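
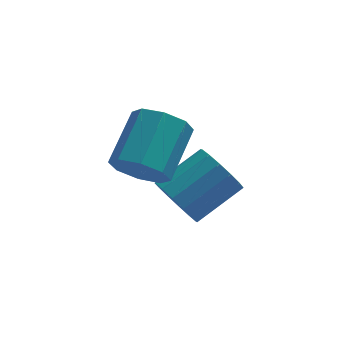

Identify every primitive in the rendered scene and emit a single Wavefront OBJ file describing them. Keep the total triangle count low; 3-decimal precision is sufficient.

v -2.028 2.8 -3.49
v -1.405 2.125 -3.956
v 0.151 2.884 -2.976
v -0.472 3.56 -2.51
v -1.411 2.551 -4.276
v 0.145 3.31 -3.296
v -1.583 3.043 -4.386
v -0.026 3.803 -3.406
v -1.873 3.471 -4.256
v -0.317 4.231 -3.276
v -2.205 3.719 -3.921
v -0.649 4.479 -2.941
v -2.49 3.721 -3.47
v -0.934 4.48 -2.49
v -2.651 3.476 -3.024
v -1.095 4.235 -2.044
v -2.645 3.05 -2.704
v -1.089 3.809 -1.724
v -2.474 2.557 -2.594
v -0.917 3.317 -1.614
v -2.183 2.129 -2.724
v -0.627 2.889 -1.744
v -1.851 1.881 -3.059
v -0.295 2.641 -2.079
v -1.566 1.88 -3.51
v -0.01 2.639 -2.53
v -3.238 1.809 -1.066
v -2.294 1.475 -1.307
v -1.438 3.077 -0.174
v -2.382 3.411 0.066
v -2.573 1.995 -1.831
v -1.717 3.596 -0.698
v -3.241 2.405 -1.906
v -2.386 4.007 -0.774
v -3.908 2.467 -1.49
v -3.052 4.068 -0.357
v -4.182 2.143 -0.826
v -3.326 3.745 0.307
v -3.903 1.624 -0.302
v -3.047 3.225 0.831
v -3.234 1.213 -0.226
v -2.379 2.815 0.906
v -2.568 1.152 -0.643
v -1.712 2.753 0.49
f 2 1 5
f 2 5 3
f 3 5 6
f 3 6 4
f 5 1 7
f 5 7 6
f 6 7 8
f 6 8 4
f 7 1 9
f 7 9 8
f 8 9 10
f 8 10 4
f 9 1 11
f 9 11 10
f 10 11 12
f 10 12 4
f 11 1 13
f 11 13 12
f 12 13 14
f 12 14 4
f 13 1 15
f 13 15 14
f 14 15 16
f 14 16 4
f 15 1 17
f 15 17 16
f 16 17 18
f 16 18 4
f 17 1 19
f 17 19 18
f 18 19 20
f 18 20 4
f 19 1 21
f 19 21 20
f 20 21 22
f 20 22 4
f 21 1 23
f 21 23 22
f 22 23 24
f 22 24 4
f 23 1 25
f 23 25 24
f 24 25 26
f 24 26 4
f 25 1 2
f 25 2 26
f 26 2 3
f 26 3 4
f 28 27 31
f 28 31 29
f 29 31 32
f 29 32 30
f 31 27 33
f 31 33 32
f 32 33 34
f 32 34 30
f 33 27 35
f 33 35 34
f 34 35 36
f 34 36 30
f 35 27 37
f 35 37 36
f 36 37 38
f 36 38 30
f 37 27 39
f 37 39 38
f 38 39 40
f 38 40 30
f 39 27 41
f 39 41 40
f 40 41 42
f 40 42 30
f 41 27 43
f 41 43 42
f 42 43 44
f 42 44 30
f 43 27 28
f 43 28 44
f 44 28 29
f 44 29 30



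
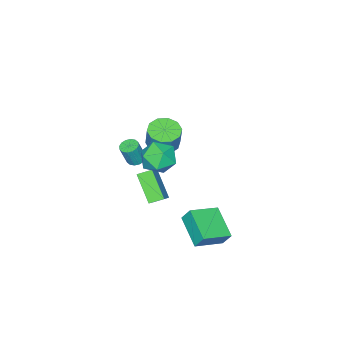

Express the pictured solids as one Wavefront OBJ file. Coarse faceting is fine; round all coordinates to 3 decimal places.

v -0.233 -0.355 -3.041
v -0.823 -1.721 -1.588
v -0.854 0.257 -2.718
v -1.445 -1.109 -1.265
v 1.005 0.309 -1.915
v 0.414 -1.057 -0.462
v 0.383 0.921 -1.592
v -0.207 -0.445 -0.139
v -2.671 -3.711 -2.539
v -2.191 -4.017 -2.73
v -1.729 -4.174 -1.311
v -2.209 -3.869 -1.121
v -2.101 -3.72 -2.726
v -1.639 -3.877 -1.308
v -2.164 -3.42 -2.672
v -1.701 -3.578 -1.254
v -2.362 -3.199 -2.583
v -1.9 -3.356 -1.165
v -2.644 -3.115 -2.482
v -2.181 -3.272 -1.064
v -2.932 -3.19 -2.396
v -2.47 -3.348 -0.978
v -3.151 -3.406 -2.349
v -2.689 -3.563 -0.93
v -3.241 -3.703 -2.352
v -2.779 -3.86 -0.934
v -3.179 -4.002 -2.406
v -2.716 -4.16 -0.988
v -2.98 -4.224 -2.495
v -2.518 -4.381 -1.077
v -2.699 -4.308 -2.596
v -2.236 -4.465 -1.178
v -2.41 -4.232 -2.682
v -1.948 -4.39 -1.264
v 1.173 1.527 3.318
v 1.792 0.592 2.957
v -0.072 1.248 1.903
v 0.547 0.313 1.542
v -0.044 0.271 2.56
v 0.726 0.444 3.435
v 0.994 1.396 1.425
v 1.764 1.569 2.3
v 1.682 0.511 1.788
v 1.04 -0.184 2.489
v 0.68 2.024 2.371
v 0.038 1.329 3.072
v -3.682 -2.497 -1.002
v -2.942 -3.213 -0.973
v -2.639 -2.839 0.511
v -3.378 -2.123 0.482
v -2.679 -2.665 -1.164
v -2.375 -2.292 0.32
v -2.799 -2.054 -1.294
v -2.495 -1.681 0.19
v -3.256 -1.611 -1.312
v -2.953 -1.238 0.173
v -3.876 -1.507 -1.211
v -3.573 -1.134 0.273
v -4.421 -1.781 -1.031
v -4.118 -1.407 0.453
v -4.685 -2.328 -0.84
v -4.381 -1.955 0.644
v -4.565 -2.939 -0.71
v -4.261 -2.566 0.774
v -4.107 -3.382 -0.693
v -3.804 -3.009 0.792
v -3.487 -3.486 -0.793
v -3.184 -3.113 0.691
v -1.309 2.837 -3.15
v -1.413 3.361 -2.257
v -0.359 4.547 -4.043
v -0.463 5.071 -3.151
v 0.403 2.189 -2.569
v 0.299 2.713 -1.677
v 1.353 3.899 -3.463
v 1.249 4.423 -2.57
f 2 4 1
f 5 2 1
f 1 4 3
f 3 5 1
f 2 8 4
f 6 2 5
f 6 8 2
f 4 8 3
f 7 5 3
f 3 8 7
f 7 6 5
f 8 6 7
f 10 9 13
f 10 13 11
f 11 13 14
f 11 14 12
f 13 9 15
f 13 15 14
f 14 15 16
f 14 16 12
f 15 9 17
f 15 17 16
f 16 17 18
f 16 18 12
f 17 9 19
f 17 19 18
f 18 19 20
f 18 20 12
f 19 9 21
f 19 21 20
f 20 21 22
f 20 22 12
f 21 9 23
f 21 23 22
f 22 23 24
f 22 24 12
f 23 9 25
f 23 25 24
f 24 25 26
f 24 26 12
f 25 9 27
f 25 27 26
f 26 27 28
f 26 28 12
f 27 9 29
f 27 29 28
f 28 29 30
f 28 30 12
f 29 9 31
f 29 31 30
f 30 31 32
f 30 32 12
f 31 9 33
f 31 33 32
f 32 33 34
f 32 34 12
f 33 9 10
f 33 10 34
f 34 10 11
f 34 11 12
f 35 46 40
f 35 40 36
f 35 36 42
f 35 42 45
f 35 45 46
f 36 40 44
f 40 46 39
f 46 45 37
f 45 42 41
f 42 36 43
f 38 44 39
f 38 39 37
f 38 37 41
f 38 41 43
f 38 43 44
f 39 44 40
f 37 39 46
f 41 37 45
f 43 41 42
f 44 43 36
f 48 47 51
f 48 51 49
f 49 51 52
f 49 52 50
f 51 47 53
f 51 53 52
f 52 53 54
f 52 54 50
f 53 47 55
f 53 55 54
f 54 55 56
f 54 56 50
f 55 47 57
f 55 57 56
f 56 57 58
f 56 58 50
f 57 47 59
f 57 59 58
f 58 59 60
f 58 60 50
f 59 47 61
f 59 61 60
f 60 61 62
f 60 62 50
f 61 47 63
f 61 63 62
f 62 63 64
f 62 64 50
f 63 47 65
f 63 65 64
f 64 65 66
f 64 66 50
f 65 47 67
f 65 67 66
f 66 67 68
f 66 68 50
f 67 47 48
f 67 48 68
f 68 48 49
f 68 49 50
f 70 72 69
f 73 70 69
f 69 72 71
f 71 73 69
f 70 76 72
f 74 70 73
f 74 76 70
f 72 76 71
f 75 73 71
f 71 76 75
f 75 74 73
f 76 74 75



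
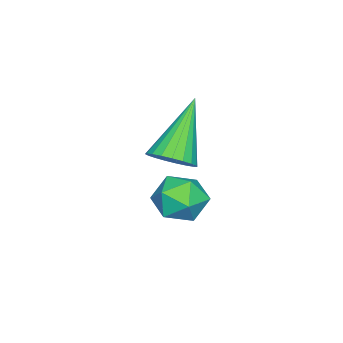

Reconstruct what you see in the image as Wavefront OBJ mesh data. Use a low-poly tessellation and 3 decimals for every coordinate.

v -1.973 -0.409 -4.264
v -1.218 -0.198 -4.348
v -1.662 -1.122 -3.252
v -0.907 -0.911 -3.336
v -1.441 -0.379 -3.105
v -1.633 0.061 -3.73
v -1.247 -1.381 -3.87
v -1.439 -0.941 -4.495
v -0.769 -0.799 -4.104
v -0.889 -0.18 -3.631
v -1.991 -1.14 -3.969
v -2.111 -0.521 -3.496
v -0.66 -0.536 -1.935
v -0.311 -0.072 -1.641
v -1.94 -0.504 -0.465
v -0.481 0.073 -1.793
v -0.683 0.113 -1.969
v -0.88 0.041 -2.139
v -1.039 -0.131 -2.274
v -1.132 -0.373 -2.35
v -1.144 -0.643 -2.355
v -1.072 -0.894 -2.287
v -0.929 -1.084 -2.158
v -0.739 -1.178 -1.991
v -0.535 -1.162 -1.813
v -0.353 -1.037 -1.657
v -0.224 -0.826 -1.549
v -0.17 -0.564 -1.508
v -0.201 -0.298 -1.541
f 1 12 6
f 1 6 2
f 1 2 8
f 1 8 11
f 1 11 12
f 2 6 10
f 6 12 5
f 12 11 3
f 11 8 7
f 8 2 9
f 4 10 5
f 4 5 3
f 4 3 7
f 4 7 9
f 4 9 10
f 5 10 6
f 3 5 12
f 7 3 11
f 9 7 8
f 10 9 2
f 14 13 16
f 14 16 15
f 16 13 17
f 16 17 15
f 17 13 18
f 17 18 15
f 18 13 19
f 18 19 15
f 19 13 20
f 19 20 15
f 20 13 21
f 20 21 15
f 21 13 22
f 21 22 15
f 22 13 23
f 22 23 15
f 23 13 24
f 23 24 15
f 24 13 25
f 24 25 15
f 25 13 26
f 25 26 15
f 26 13 27
f 26 27 15
f 27 13 28
f 27 28 15
f 28 13 29
f 28 29 15
f 29 13 14
f 29 14 15



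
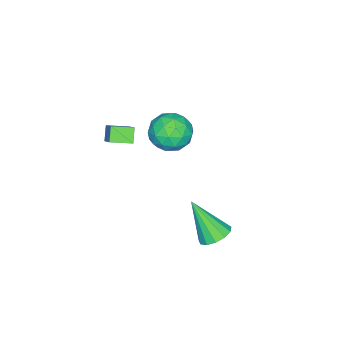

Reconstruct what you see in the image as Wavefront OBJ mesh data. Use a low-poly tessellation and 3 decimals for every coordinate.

v -1.746 0.509 2.07
v -0.786 0.25 2.473
v -1.574 -0.73 0.867
v -0.614 -0.989 1.27
v -1.505 -1.193 1.832
v -1.61 -0.428 2.575
v -0.75 -0.052 0.765
v -0.855 0.713 1.508
v -0.17 -0.097 1.666
v -0.637 -0.802 2.326
v -1.723 0.322 1.014
v -2.19 -0.383 1.674
v -1.281 0.488 2.377
v -1.079 -0.968 0.963
v -1.603 -1.088 1.293
v -1.038 -1.24 1.53
v -1.765 0.09 2.437
v -1.201 -0.062 2.674
v -1.624 -0.911 2.297
v -1.159 -0.418 0.666
v -0.595 -0.57 0.903
v -1.322 0.76 1.81
v -0.757 0.608 2.047
v -0.736 0.431 1.043
v -0.355 0.133 2.14
v -0.254 -0.596 1.432
v -0.333 -0.045 1.135
v -0.396 0.405 1.572
v -0.629 -0.282 2.527
v -0.528 -1.01 1.82
v -1.052 -1.13 2.151
v -1.114 -0.68 2.588
v -0.267 -0.486 2.053
v -1.832 0.53 1.52
v -1.731 -0.198 0.813
v -1.246 0.2 0.752
v -1.308 0.65 1.189
v -2.106 0.116 1.908
v -2.005 -0.613 1.2
v -1.964 -0.885 1.768
v -2.027 -0.435 2.205
v -2.093 0.006 1.287
v 2.51 3.95 -0.335
v 3.147 4.323 -0.081
v 2.49 2.79 1.415
v 2.802 4.552 0.067
v 2.365 4.59 0.088
v 1.973 4.425 -0.026
v 1.753 4.109 -0.238
v 1.772 3.744 -0.481
v 2.026 3.443 -0.677
v 2.434 3.304 -0.765
v 2.866 3.37 -0.716
v 3.184 3.62 -0.546
v 3.289 3.975 -0.309
v 0.854 -2.382 1.733
v 0.349 -2.6 2.328
v 0.281 -1.545 1.554
v -0.224 -1.763 2.149
v 1.624 -1.657 2.651
v 1.119 -1.875 3.246
v 1.051 -0.82 2.472
v 0.546 -1.038 3.067
f 1 38 17
f 38 12 41
f 17 41 6
f 38 41 17
f 1 17 13
f 17 6 18
f 13 18 2
f 17 18 13
f 1 13 22
f 13 2 23
f 22 23 8
f 13 23 22
f 1 22 34
f 22 8 37
f 34 37 11
f 22 37 34
f 1 34 38
f 34 11 42
f 38 42 12
f 34 42 38
f 2 18 29
f 18 6 32
f 29 32 10
f 18 32 29
f 6 41 19
f 41 12 40
f 19 40 5
f 41 40 19
f 12 42 39
f 42 11 35
f 39 35 3
f 42 35 39
f 11 37 36
f 37 8 24
f 36 24 7
f 37 24 36
f 8 23 28
f 23 2 25
f 28 25 9
f 23 25 28
f 4 30 16
f 30 10 31
f 16 31 5
f 30 31 16
f 4 16 14
f 16 5 15
f 14 15 3
f 16 15 14
f 4 14 21
f 14 3 20
f 21 20 7
f 14 20 21
f 4 21 26
f 21 7 27
f 26 27 9
f 21 27 26
f 4 26 30
f 26 9 33
f 30 33 10
f 26 33 30
f 5 31 19
f 31 10 32
f 19 32 6
f 31 32 19
f 3 15 39
f 15 5 40
f 39 40 12
f 15 40 39
f 7 20 36
f 20 3 35
f 36 35 11
f 20 35 36
f 9 27 28
f 27 7 24
f 28 24 8
f 27 24 28
f 10 33 29
f 33 9 25
f 29 25 2
f 33 25 29
f 44 43 46
f 44 46 45
f 46 43 47
f 46 47 45
f 47 43 48
f 47 48 45
f 48 43 49
f 48 49 45
f 49 43 50
f 49 50 45
f 50 43 51
f 50 51 45
f 51 43 52
f 51 52 45
f 52 43 53
f 52 53 45
f 53 43 54
f 53 54 45
f 54 43 55
f 54 55 45
f 55 43 44
f 55 44 45
f 57 59 56
f 60 57 56
f 56 59 58
f 58 60 56
f 57 63 59
f 61 57 60
f 61 63 57
f 59 63 58
f 62 60 58
f 58 63 62
f 62 61 60
f 63 61 62



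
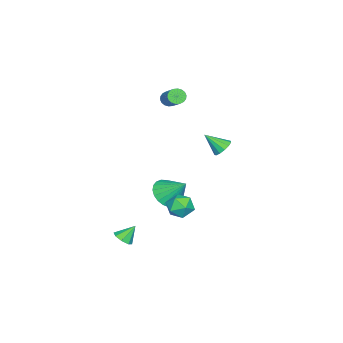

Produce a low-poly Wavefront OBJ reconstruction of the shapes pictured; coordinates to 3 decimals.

v -4.354 -0.602 3.073
v -3.958 -0.736 2.732
v -2.79 0.189 3.725
v -3.186 0.322 4.067
v -4.041 -0.53 2.639
v -2.874 0.394 3.632
v -4.187 -0.339 2.632
v -3.019 0.585 3.626
v -4.365 -0.2 2.713
v -3.198 0.724 3.706
v -4.542 -0.141 2.865
v -3.374 0.783 3.858
v -4.681 -0.173 3.058
v -3.513 0.752 4.052
v -4.755 -0.29 3.255
v -3.588 0.635 4.248
v -4.75 -0.469 3.415
v -3.582 0.456 4.408
v -4.666 -0.674 3.508
v -3.499 0.25 4.501
v -4.521 -0.865 3.514
v -3.353 0.059 4.508
v -4.342 -1.004 3.434
v -3.175 -0.08 4.427
v -4.166 -1.063 3.282
v -2.998 -0.139 4.275
v -4.027 -1.032 3.088
v -2.859 -0.107 4.082
v -3.952 -0.915 2.892
v -2.785 0.01 3.885
v -1.929 0.278 -3.117
v -1.115 0.674 -3.65
v -1.711 1.462 -1.903
v -1.426 0.891 -3.805
v -1.813 1.014 -3.856
v -2.218 1.026 -3.795
v -2.579 0.923 -3.63
v -2.841 0.722 -3.387
v -2.964 0.454 -3.103
v -2.929 0.159 -2.821
v -2.743 -0.118 -2.584
v -2.432 -0.335 -2.428
v -2.045 -0.459 -2.377
v -1.64 -0.47 -2.439
v -1.279 -0.368 -2.604
v -1.017 -0.167 -2.847
v -0.894 0.101 -3.131
v -0.929 0.397 -3.413
v 3.665 -0.014 -3.365
v 4.083 -0.255 -2.976
v 3.195 0.514 -2.535
v 4.223 0.159 -3.16
v 4.037 0.472 -3.464
v 3.632 0.5 -3.71
v 3.247 0.227 -3.755
v 3.106 -0.187 -3.571
v 3.292 -0.5 -3.266
v 3.697 -0.528 -3.02
v 2.788 3.462 -0.105
v 3.3 3.676 0.528
v 3.8 2.764 -0.688
v 4.312 2.978 -0.055
v 3.674 2.446 0.08
v 3.049 2.878 0.441
v 4.051 3.562 -0.601
v 3.426 3.994 -0.24
v 4.081 3.738 0.221
v 3.848 3.048 0.642
v 3.252 3.392 -0.802
v 3.019 2.702 -0.381
v -3.97 2.759 0.004
v -3.664 2.386 -0.461
v -3.79 1.721 0.956
v -3.394 2.588 -0.292
v -3.306 2.844 -0.029
v -3.429 3.073 0.245
v -3.724 3.203 0.442
v -4.097 3.192 0.5
v -4.429 3.043 0.401
v -4.616 2.805 0.175
v -4.597 2.552 -0.104
v -4.38 2.364 -0.349
v -4.032 2.303 -0.482
f 2 1 5
f 2 5 3
f 3 5 6
f 3 6 4
f 5 1 7
f 5 7 6
f 6 7 8
f 6 8 4
f 7 1 9
f 7 9 8
f 8 9 10
f 8 10 4
f 9 1 11
f 9 11 10
f 10 11 12
f 10 12 4
f 11 1 13
f 11 13 12
f 12 13 14
f 12 14 4
f 13 1 15
f 13 15 14
f 14 15 16
f 14 16 4
f 15 1 17
f 15 17 16
f 16 17 18
f 16 18 4
f 17 1 19
f 17 19 18
f 18 19 20
f 18 20 4
f 19 1 21
f 19 21 20
f 20 21 22
f 20 22 4
f 21 1 23
f 21 23 22
f 22 23 24
f 22 24 4
f 23 1 25
f 23 25 24
f 24 25 26
f 24 26 4
f 25 1 27
f 25 27 26
f 26 27 28
f 26 28 4
f 27 1 29
f 27 29 28
f 28 29 30
f 28 30 4
f 29 1 2
f 29 2 30
f 30 2 3
f 30 3 4
f 32 31 34
f 32 34 33
f 34 31 35
f 34 35 33
f 35 31 36
f 35 36 33
f 36 31 37
f 36 37 33
f 37 31 38
f 37 38 33
f 38 31 39
f 38 39 33
f 39 31 40
f 39 40 33
f 40 31 41
f 40 41 33
f 41 31 42
f 41 42 33
f 42 31 43
f 42 43 33
f 43 31 44
f 43 44 33
f 44 31 45
f 44 45 33
f 45 31 46
f 45 46 33
f 46 31 47
f 46 47 33
f 47 31 48
f 47 48 33
f 48 31 32
f 48 32 33
f 50 49 52
f 50 52 51
f 52 49 53
f 52 53 51
f 53 49 54
f 53 54 51
f 54 49 55
f 54 55 51
f 55 49 56
f 55 56 51
f 56 49 57
f 56 57 51
f 57 49 58
f 57 58 51
f 58 49 50
f 58 50 51
f 59 70 64
f 59 64 60
f 59 60 66
f 59 66 69
f 59 69 70
f 60 64 68
f 64 70 63
f 70 69 61
f 69 66 65
f 66 60 67
f 62 68 63
f 62 63 61
f 62 61 65
f 62 65 67
f 62 67 68
f 63 68 64
f 61 63 70
f 65 61 69
f 67 65 66
f 68 67 60
f 72 71 74
f 72 74 73
f 74 71 75
f 74 75 73
f 75 71 76
f 75 76 73
f 76 71 77
f 76 77 73
f 77 71 78
f 77 78 73
f 78 71 79
f 78 79 73
f 79 71 80
f 79 80 73
f 80 71 81
f 80 81 73
f 81 71 82
f 81 82 73
f 82 71 83
f 82 83 73
f 83 71 72
f 83 72 73



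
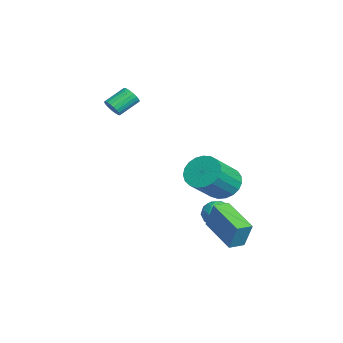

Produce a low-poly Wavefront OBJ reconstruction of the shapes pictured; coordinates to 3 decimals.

v 2.991 2.577 -2.536
v 3.331 2.895 -1.152
v 2.603 3.329 -2.614
v 2.942 3.647 -1.23
v 4.778 3.433 -3.17
v 5.117 3.751 -1.786
v 4.389 4.185 -3.248
v 4.729 4.503 -1.864
v -1.71 -1.357 3.092
v -1.246 -1.06 2.99
v -1.727 -0.085 3.646
v -2.19 -0.383 3.748
v -1.381 -1.004 2.808
v -1.861 -0.029 3.465
v -1.572 -1.009 2.675
v -2.052 -0.034 3.332
v -1.787 -1.074 2.615
v -2.268 -0.099 3.271
v -1.989 -1.188 2.636
v -2.469 -0.213 3.293
v -2.142 -1.332 2.737
v -2.623 -0.357 3.394
v -2.221 -1.48 2.899
v -2.702 -0.505 3.556
v -2.211 -1.606 3.094
v -2.692 -0.631 3.751
v -2.115 -1.69 3.289
v -2.596 -0.715 3.945
v -1.948 -1.716 3.449
v -2.429 -0.741 4.106
v -1.741 -1.68 3.548
v -2.221 -0.705 4.205
v -1.528 -1.589 3.568
v -2.008 -0.614 4.225
v -1.346 -1.457 3.506
v -1.826 -0.482 4.162
v -1.227 -1.308 3.371
v -1.708 -0.333 4.028
v -1.192 -1.168 3.189
v -1.672 -0.193 3.846
v 3.143 3.355 0.195
v 3.963 3.717 -0.178
v 5.057 2.606 1.153
v 4.237 2.245 1.525
v 3.878 3.983 0.113
v 4.973 2.872 1.444
v 3.667 4.14 0.419
v 4.761 3.029 1.75
v 3.365 4.162 0.685
v 4.459 3.051 2.016
v 3.025 4.045 0.867
v 4.119 2.934 2.198
v 2.705 3.808 0.932
v 3.799 2.697 2.263
v 2.461 3.493 0.87
v 3.555 2.382 2.201
v 2.334 3.154 0.691
v 3.429 2.043 2.022
v 2.348 2.85 0.426
v 3.442 1.739 1.757
v 2.499 2.634 0.121
v 3.593 1.523 1.452
v 2.761 2.542 -0.171
v 3.856 1.431 1.16
v 3.09 2.591 -0.4
v 4.184 1.48 0.931
v 3.427 2.772 -0.526
v 4.521 1.661 0.805
v 3.716 3.054 -0.528
v 4.81 1.943 0.803
v 3.905 3.388 -0.405
v 4.999 2.277 0.926
v 1.441 3.662 -1.982
v 1.966 3.895 -2.552
v 1.014 2.705 -2.768
v 1.539 2.938 -3.338
v 1.808 2.599 -2.654
v 2.072 3.19 -2.168
v 0.908 3.41 -3.152
v 1.172 4.001 -2.666
v 1.637 3.739 -3.275
v 2.193 3.238 -2.967
v 0.787 3.362 -2.353
v 1.343 2.861 -2.045
v 1.741 3.863 -2.198
v 1.239 2.737 -3.122
v 1.397 2.538 -2.72
v 1.706 2.675 -3.055
v 1.803 3.448 -1.972
v 2.112 3.585 -2.307
v 2.019 2.823 -2.367
v 0.868 3.015 -3.013
v 1.177 3.152 -3.348
v 1.274 3.925 -2.265
v 1.583 4.062 -2.6
v 0.961 3.777 -2.953
v 1.856 3.908 -2.958
v 1.605 3.346 -3.42
v 1.234 3.623 -3.311
v 1.389 3.97 -3.025
v 2.183 3.614 -2.777
v 1.932 3.051 -3.239
v 2.09 2.852 -2.837
v 2.246 3.199 -2.551
v 1.99 3.522 -3.202
v 1.048 3.549 -2.081
v 0.797 2.986 -2.543
v 0.734 3.401 -2.769
v 0.89 3.748 -2.483
v 1.375 3.254 -1.9
v 1.124 2.692 -2.362
v 1.591 2.63 -2.295
v 1.746 2.977 -2.009
v 0.99 3.078 -2.118
f 2 4 1
f 5 2 1
f 1 4 3
f 3 5 1
f 2 8 4
f 6 2 5
f 6 8 2
f 4 8 3
f 7 5 3
f 3 8 7
f 7 6 5
f 8 6 7
f 10 9 13
f 10 13 11
f 11 13 14
f 11 14 12
f 13 9 15
f 13 15 14
f 14 15 16
f 14 16 12
f 15 9 17
f 15 17 16
f 16 17 18
f 16 18 12
f 17 9 19
f 17 19 18
f 18 19 20
f 18 20 12
f 19 9 21
f 19 21 20
f 20 21 22
f 20 22 12
f 21 9 23
f 21 23 22
f 22 23 24
f 22 24 12
f 23 9 25
f 23 25 24
f 24 25 26
f 24 26 12
f 25 9 27
f 25 27 26
f 26 27 28
f 26 28 12
f 27 9 29
f 27 29 28
f 28 29 30
f 28 30 12
f 29 9 31
f 29 31 30
f 30 31 32
f 30 32 12
f 31 9 33
f 31 33 32
f 32 33 34
f 32 34 12
f 33 9 35
f 33 35 34
f 34 35 36
f 34 36 12
f 35 9 37
f 35 37 36
f 36 37 38
f 36 38 12
f 37 9 39
f 37 39 38
f 38 39 40
f 38 40 12
f 39 9 10
f 39 10 40
f 40 10 11
f 40 11 12
f 42 41 45
f 42 45 43
f 43 45 46
f 43 46 44
f 45 41 47
f 45 47 46
f 46 47 48
f 46 48 44
f 47 41 49
f 47 49 48
f 48 49 50
f 48 50 44
f 49 41 51
f 49 51 50
f 50 51 52
f 50 52 44
f 51 41 53
f 51 53 52
f 52 53 54
f 52 54 44
f 53 41 55
f 53 55 54
f 54 55 56
f 54 56 44
f 55 41 57
f 55 57 56
f 56 57 58
f 56 58 44
f 57 41 59
f 57 59 58
f 58 59 60
f 58 60 44
f 59 41 61
f 59 61 60
f 60 61 62
f 60 62 44
f 61 41 63
f 61 63 62
f 62 63 64
f 62 64 44
f 63 41 65
f 63 65 64
f 64 65 66
f 64 66 44
f 65 41 67
f 65 67 66
f 66 67 68
f 66 68 44
f 67 41 69
f 67 69 68
f 68 69 70
f 68 70 44
f 69 41 71
f 69 71 70
f 70 71 72
f 70 72 44
f 71 41 42
f 71 42 72
f 72 42 43
f 72 43 44
f 73 110 89
f 110 84 113
f 89 113 78
f 110 113 89
f 73 89 85
f 89 78 90
f 85 90 74
f 89 90 85
f 73 85 94
f 85 74 95
f 94 95 80
f 85 95 94
f 73 94 106
f 94 80 109
f 106 109 83
f 94 109 106
f 73 106 110
f 106 83 114
f 110 114 84
f 106 114 110
f 74 90 101
f 90 78 104
f 101 104 82
f 90 104 101
f 78 113 91
f 113 84 112
f 91 112 77
f 113 112 91
f 84 114 111
f 114 83 107
f 111 107 75
f 114 107 111
f 83 109 108
f 109 80 96
f 108 96 79
f 109 96 108
f 80 95 100
f 95 74 97
f 100 97 81
f 95 97 100
f 76 102 88
f 102 82 103
f 88 103 77
f 102 103 88
f 76 88 86
f 88 77 87
f 86 87 75
f 88 87 86
f 76 86 93
f 86 75 92
f 93 92 79
f 86 92 93
f 76 93 98
f 93 79 99
f 98 99 81
f 93 99 98
f 76 98 102
f 98 81 105
f 102 105 82
f 98 105 102
f 77 103 91
f 103 82 104
f 91 104 78
f 103 104 91
f 75 87 111
f 87 77 112
f 111 112 84
f 87 112 111
f 79 92 108
f 92 75 107
f 108 107 83
f 92 107 108
f 81 99 100
f 99 79 96
f 100 96 80
f 99 96 100
f 82 105 101
f 105 81 97
f 101 97 74
f 105 97 101



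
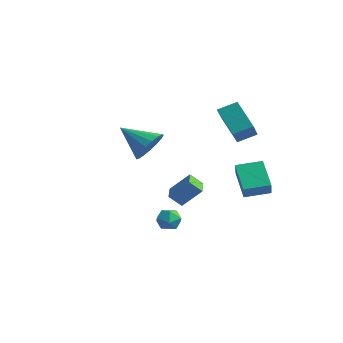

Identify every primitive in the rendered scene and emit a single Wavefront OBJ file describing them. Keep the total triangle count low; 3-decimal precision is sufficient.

v 2.014 -2.202 -2.598
v 2.516 -2.104 -2.084
v 2.604 -3.136 -2.996
v 3.106 -3.038 -2.482
v 2.439 -3.255 -2.299
v 2.074 -2.678 -2.054
v 3.046 -2.562 -3.026
v 2.681 -1.985 -2.781
v 3.154 -2.326 -2.349
v 2.779 -2.754 -1.9
v 2.341 -2.486 -3.18
v 1.966 -2.914 -2.731
v 0.774 3.167 -1.258
v 1.266 2.708 -0.478
v 1.521 4.364 -1.025
v 2.013 3.904 -0.245
v 2.087 2.576 -2.435
v 2.579 2.116 -1.655
v 2.834 3.772 -2.202
v 3.326 3.313 -1.422
v -3.668 3.269 -4.942
v -4.089 2.698 -4.265
v -4.581 4.085 -4.82
v -5.001 3.514 -4.144
v -2.859 4.006 -3.816
v -3.279 3.435 -3.14
v -3.771 4.822 -3.695
v -4.192 4.251 -3.018
v 1.26 -2.738 1.968
v 1.865 -2.703 2.789
v -0.14 -3.482 3.032
v 1.638 -2.27 2.792
v 1.324 -1.945 2.607
v 0.996 -1.802 2.275
v 0.729 -1.873 1.873
v 0.583 -2.142 1.493
v 0.592 -2.547 1.221
v 0.754 -2.996 1.121
v 1.033 -3.386 1.215
v 1.363 -3.628 1.481
v 1.67 -3.665 1.859
v 1.883 -3.49 2.261
v 1.954 -3.143 2.597
v -1.226 3.91 1.921
v -0.056 2.595 3.049
v -0.686 4.812 2.412
v 0.484 3.497 3.54
v 0.056 3.883 0.56
v 1.226 2.568 1.688
v 0.596 4.785 1.051
v 1.766 3.47 2.179
f 1 12 6
f 1 6 2
f 1 2 8
f 1 8 11
f 1 11 12
f 2 6 10
f 6 12 5
f 12 11 3
f 11 8 7
f 8 2 9
f 4 10 5
f 4 5 3
f 4 3 7
f 4 7 9
f 4 9 10
f 5 10 6
f 3 5 12
f 7 3 11
f 9 7 8
f 10 9 2
f 14 16 13
f 17 14 13
f 13 16 15
f 15 17 13
f 14 20 16
f 18 14 17
f 18 20 14
f 16 20 15
f 19 17 15
f 15 20 19
f 19 18 17
f 20 18 19
f 22 24 21
f 25 22 21
f 21 24 23
f 23 25 21
f 22 28 24
f 26 22 25
f 26 28 22
f 24 28 23
f 27 25 23
f 23 28 27
f 27 26 25
f 28 26 27
f 30 29 32
f 30 32 31
f 32 29 33
f 32 33 31
f 33 29 34
f 33 34 31
f 34 29 35
f 34 35 31
f 35 29 36
f 35 36 31
f 36 29 37
f 36 37 31
f 37 29 38
f 37 38 31
f 38 29 39
f 38 39 31
f 39 29 40
f 39 40 31
f 40 29 41
f 40 41 31
f 41 29 42
f 41 42 31
f 42 29 43
f 42 43 31
f 43 29 30
f 43 30 31
f 45 47 44
f 48 45 44
f 44 47 46
f 46 48 44
f 45 51 47
f 49 45 48
f 49 51 45
f 47 51 46
f 50 48 46
f 46 51 50
f 50 49 48
f 51 49 50



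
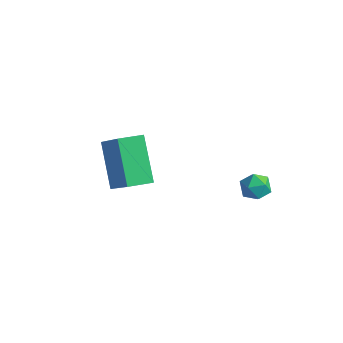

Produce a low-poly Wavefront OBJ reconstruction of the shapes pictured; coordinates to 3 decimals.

v -0.005 -1.901 -0.746
v -1.253 -0.886 0.665
v -1.288 -1.353 -2.275
v -2.536 -0.338 -0.864
v 0.556 -1.002 -0.896
v -0.692 0.013 0.515
v -0.727 -0.454 -2.425
v -1.975 0.561 -1.014
v 3.297 2.333 -2.26
v 3.88 2.053 -2.038
v 2.72 1.587 -1.682
v 3.303 1.307 -1.46
v 3.119 1.93 -1.245
v 3.476 2.39 -1.602
v 3.124 1.25 -2.118
v 3.481 1.71 -2.475
v 3.773 1.383 -1.95
v 3.77 1.803 -1.411
v 2.83 1.837 -2.309
v 2.827 2.257 -1.77
f 2 4 1
f 5 2 1
f 1 4 3
f 3 5 1
f 2 8 4
f 6 2 5
f 6 8 2
f 4 8 3
f 7 5 3
f 3 8 7
f 7 6 5
f 8 6 7
f 9 20 14
f 9 14 10
f 9 10 16
f 9 16 19
f 9 19 20
f 10 14 18
f 14 20 13
f 20 19 11
f 19 16 15
f 16 10 17
f 12 18 13
f 12 13 11
f 12 11 15
f 12 15 17
f 12 17 18
f 13 18 14
f 11 13 20
f 15 11 19
f 17 15 16
f 18 17 10



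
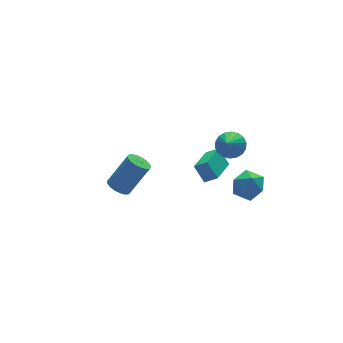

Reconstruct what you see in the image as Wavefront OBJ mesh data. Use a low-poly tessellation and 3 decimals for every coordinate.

v 4.203 1.146 -0.409
v 4.863 0.365 -0.698
v 3.077 0.635 -1.602
v 3.737 -0.146 -1.891
v 3.253 -0.181 -0.946
v 3.949 0.134 -0.209
v 3.991 0.866 -2.091
v 4.687 1.181 -1.354
v 4.732 0.192 -1.737
v 4.276 -0.455 -1.029
v 3.664 1.455 -1.271
v 3.208 0.808 -0.563
v -3.657 1.162 1.684
v -3.082 1.351 1.294
v -1.888 1.247 3.006
v -2.463 1.058 3.396
v -3.198 1.634 1.392
v -2.003 1.529 3.104
v -3.405 1.822 1.548
v -2.21 1.718 3.26
v -3.662 1.881 1.731
v -2.467 1.776 3.443
v -3.917 1.796 1.904
v -2.723 1.692 3.616
v -4.122 1.586 2.034
v -2.927 1.482 3.746
v -4.234 1.293 2.095
v -3.04 1.188 3.806
v -4.232 0.973 2.074
v -3.038 0.869 3.786
v -4.117 0.691 1.976
v -2.922 0.586 3.688
v -3.91 0.502 1.82
v -2.715 0.398 3.532
v -3.653 0.444 1.637
v -2.458 0.339 3.349
v -3.397 0.528 1.464
v -2.203 0.424 3.176
v -3.193 0.738 1.334
v -1.998 0.634 3.046
v -3.08 1.032 1.274
v -1.886 0.927 2.985
v 2.803 0.526 2.906
v 3.38 -0.105 2.824
v 2.017 -0.346 4.094
v 3.537 0.119 3.092
v 3.548 0.424 3.323
v 3.411 0.749 3.472
v 3.154 1.03 3.509
v 2.827 1.211 3.426
v 2.496 1.257 3.24
v 2.225 1.158 2.989
v 2.068 0.934 2.721
v 2.057 0.629 2.489
v 2.194 0.304 2.341
v 2.451 0.023 2.304
v 2.778 -0.158 2.387
v 3.109 -0.204 2.572
v 2.379 2.567 -1.863
v 2.95 2.103 -1.38
v 2.106 3.263 -0.874
v 2.677 2.799 -0.39
v 3.923 3.921 -2.39
v 4.494 3.457 -1.906
v 3.65 4.617 -1.4
v 4.221 4.153 -0.917
f 1 12 6
f 1 6 2
f 1 2 8
f 1 8 11
f 1 11 12
f 2 6 10
f 6 12 5
f 12 11 3
f 11 8 7
f 8 2 9
f 4 10 5
f 4 5 3
f 4 3 7
f 4 7 9
f 4 9 10
f 5 10 6
f 3 5 12
f 7 3 11
f 9 7 8
f 10 9 2
f 14 13 17
f 14 17 15
f 15 17 18
f 15 18 16
f 17 13 19
f 17 19 18
f 18 19 20
f 18 20 16
f 19 13 21
f 19 21 20
f 20 21 22
f 20 22 16
f 21 13 23
f 21 23 22
f 22 23 24
f 22 24 16
f 23 13 25
f 23 25 24
f 24 25 26
f 24 26 16
f 25 13 27
f 25 27 26
f 26 27 28
f 26 28 16
f 27 13 29
f 27 29 28
f 28 29 30
f 28 30 16
f 29 13 31
f 29 31 30
f 30 31 32
f 30 32 16
f 31 13 33
f 31 33 32
f 32 33 34
f 32 34 16
f 33 13 35
f 33 35 34
f 34 35 36
f 34 36 16
f 35 13 37
f 35 37 36
f 36 37 38
f 36 38 16
f 37 13 39
f 37 39 38
f 38 39 40
f 38 40 16
f 39 13 41
f 39 41 40
f 40 41 42
f 40 42 16
f 41 13 14
f 41 14 42
f 42 14 15
f 42 15 16
f 44 43 46
f 44 46 45
f 46 43 47
f 46 47 45
f 47 43 48
f 47 48 45
f 48 43 49
f 48 49 45
f 49 43 50
f 49 50 45
f 50 43 51
f 50 51 45
f 51 43 52
f 51 52 45
f 52 43 53
f 52 53 45
f 53 43 54
f 53 54 45
f 54 43 55
f 54 55 45
f 55 43 56
f 55 56 45
f 56 43 57
f 56 57 45
f 57 43 58
f 57 58 45
f 58 43 44
f 58 44 45
f 60 62 59
f 63 60 59
f 59 62 61
f 61 63 59
f 60 66 62
f 64 60 63
f 64 66 60
f 62 66 61
f 65 63 61
f 61 66 65
f 65 64 63
f 66 64 65



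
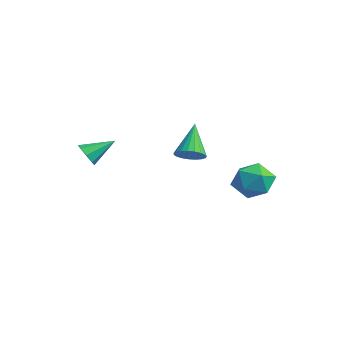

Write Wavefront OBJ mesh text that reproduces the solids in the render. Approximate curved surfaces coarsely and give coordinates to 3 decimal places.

v -0.206 1.257 1.446
v 0.441 1.166 1.891
v -1.214 2.043 3.074
v 0.483 1.469 1.771
v 0.406 1.735 1.594
v 0.223 1.919 1.392
v -0.034 1.988 1.2
v -0.32 1.931 1.05
v -0.587 1.757 0.968
v -0.788 1.497 0.969
v -0.888 1.195 1.053
v -0.87 0.905 1.205
v -0.737 0.675 1.398
v -0.512 0.545 1.6
v -0.234 0.539 1.775
v 0.048 0.657 1.893
v 0.287 0.879 1.934
v 2.555 3.608 0.837
v 3.193 3.528 -0.099
v 3.207 1.992 1.419
v 3.845 1.912 0.483
v 4.088 2.692 1.271
v 3.686 3.691 0.911
v 2.714 1.829 0.409
v 2.312 2.828 0.049
v 3.292 2.428 -0.364
v 4.141 2.962 0.169
v 2.259 2.558 1.151
v 3.108 3.092 1.684
v -1.163 -3.67 1.934
v -0.85 -3.4 1.357
v -0.877 -2.31 2.726
v -1.383 -3.297 1.372
v -1.787 -3.412 1.716
v -1.826 -3.679 2.188
v -1.476 -3.94 2.511
v -0.943 -4.044 2.496
v -0.538 -3.928 2.152
v -0.5 -3.662 1.68
f 2 1 4
f 2 4 3
f 4 1 5
f 4 5 3
f 5 1 6
f 5 6 3
f 6 1 7
f 6 7 3
f 7 1 8
f 7 8 3
f 8 1 9
f 8 9 3
f 9 1 10
f 9 10 3
f 10 1 11
f 10 11 3
f 11 1 12
f 11 12 3
f 12 1 13
f 12 13 3
f 13 1 14
f 13 14 3
f 14 1 15
f 14 15 3
f 15 1 16
f 15 16 3
f 16 1 17
f 16 17 3
f 17 1 2
f 17 2 3
f 18 29 23
f 18 23 19
f 18 19 25
f 18 25 28
f 18 28 29
f 19 23 27
f 23 29 22
f 29 28 20
f 28 25 24
f 25 19 26
f 21 27 22
f 21 22 20
f 21 20 24
f 21 24 26
f 21 26 27
f 22 27 23
f 20 22 29
f 24 20 28
f 26 24 25
f 27 26 19
f 31 30 33
f 31 33 32
f 33 30 34
f 33 34 32
f 34 30 35
f 34 35 32
f 35 30 36
f 35 36 32
f 36 30 37
f 36 37 32
f 37 30 38
f 37 38 32
f 38 30 39
f 38 39 32
f 39 30 31
f 39 31 32



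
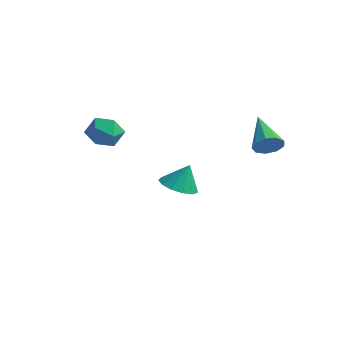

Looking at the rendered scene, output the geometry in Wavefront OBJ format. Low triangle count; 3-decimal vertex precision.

v -0.851 2.539 -3.913
v 0.029 2.567 -4.142
v -0.549 2.921 -2.707
v -0.161 3.033 -4.242
v -0.571 3.342 -4.237
v -1.069 3.396 -4.129
v -1.498 3.178 -3.953
v -1.722 2.757 -3.763
v -1.669 2.267 -3.622
v -1.357 1.864 -3.572
v -0.884 1.675 -3.631
v -0.4 1.76 -3.779
v -0.06 2.093 -3.97
v 4.613 2.618 0.047
v 5.041 3.068 0.325
v 3.187 3.342 1.073
v 4.853 3.245 -0.062
v 4.553 3.129 -0.397
v 4.281 2.774 -0.525
v 4.164 2.346 -0.385
v 4.258 2.045 -0.043
v 4.518 2.013 0.342
v 4.822 2.263 0.588
v 5.029 2.68 0.582
v 0.52 -1.967 1.365
v 0.932 -2.289 0.68
v -0.672 -1.951 0.64
v -0.26 -2.273 -0.045
v -0.38 -2.762 0.655
v 0.356 -2.772 1.102
v -0.096 -1.468 0.218
v 0.64 -1.478 0.665
v 0.551 -1.981 -0.03
v 0.376 -2.78 0.241
v -0.116 -1.46 1.079
v -0.291 -2.259 1.35
f 2 1 4
f 2 4 3
f 4 1 5
f 4 5 3
f 5 1 6
f 5 6 3
f 6 1 7
f 6 7 3
f 7 1 8
f 7 8 3
f 8 1 9
f 8 9 3
f 9 1 10
f 9 10 3
f 10 1 11
f 10 11 3
f 11 1 12
f 11 12 3
f 12 1 13
f 12 13 3
f 13 1 2
f 13 2 3
f 15 14 17
f 15 17 16
f 17 14 18
f 17 18 16
f 18 14 19
f 18 19 16
f 19 14 20
f 19 20 16
f 20 14 21
f 20 21 16
f 21 14 22
f 21 22 16
f 22 14 23
f 22 23 16
f 23 14 24
f 23 24 16
f 24 14 15
f 24 15 16
f 25 36 30
f 25 30 26
f 25 26 32
f 25 32 35
f 25 35 36
f 26 30 34
f 30 36 29
f 36 35 27
f 35 32 31
f 32 26 33
f 28 34 29
f 28 29 27
f 28 27 31
f 28 31 33
f 28 33 34
f 29 34 30
f 27 29 36
f 31 27 35
f 33 31 32
f 34 33 26



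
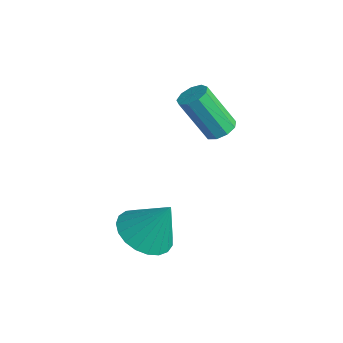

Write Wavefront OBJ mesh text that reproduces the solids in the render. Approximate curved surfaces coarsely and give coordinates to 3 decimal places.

v -0.201 1.898 -0.076
v 0.176 1.512 -0.095
v -0.422 0.856 1.377
v -0.799 1.242 1.396
v 0.305 1.806 0.088
v -0.293 1.149 1.561
v 0.197 2.143 0.195
v -0.401 1.486 1.667
v -0.097 2.365 0.174
v -0.695 1.708 1.647
v -0.44 2.369 0.037
v -1.038 1.712 1.509
v -0.671 2.153 -0.154
v -1.269 1.496 1.319
v -0.682 1.818 -0.308
v -1.28 1.161 1.165
v -0.468 1.52 -0.354
v -1.066 0.863 1.119
v -0.129 1.399 -0.27
v -0.727 0.742 1.203
v 1.391 -1.689 -2.099
v 2.237 -2.092 -2.255
v 1.909 -1.111 -0.781
v 2.282 -1.74 -2.427
v 2.172 -1.378 -2.542
v 1.928 -1.07 -2.581
v 1.591 -0.869 -2.537
v 1.219 -0.81 -2.417
v 0.877 -0.903 -2.242
v 0.624 -1.132 -2.043
v 0.504 -1.457 -1.853
v 0.537 -1.822 -1.706
v 0.718 -2.164 -1.627
v 1.015 -2.424 -1.63
v 1.378 -2.557 -1.714
v 1.742 -2.54 -1.864
v 2.047 -2.375 -2.056
f 2 1 5
f 2 5 3
f 3 5 6
f 3 6 4
f 5 1 7
f 5 7 6
f 6 7 8
f 6 8 4
f 7 1 9
f 7 9 8
f 8 9 10
f 8 10 4
f 9 1 11
f 9 11 10
f 10 11 12
f 10 12 4
f 11 1 13
f 11 13 12
f 12 13 14
f 12 14 4
f 13 1 15
f 13 15 14
f 14 15 16
f 14 16 4
f 15 1 17
f 15 17 16
f 16 17 18
f 16 18 4
f 17 1 19
f 17 19 18
f 18 19 20
f 18 20 4
f 19 1 2
f 19 2 20
f 20 2 3
f 20 3 4
f 22 21 24
f 22 24 23
f 24 21 25
f 24 25 23
f 25 21 26
f 25 26 23
f 26 21 27
f 26 27 23
f 27 21 28
f 27 28 23
f 28 21 29
f 28 29 23
f 29 21 30
f 29 30 23
f 30 21 31
f 30 31 23
f 31 21 32
f 31 32 23
f 32 21 33
f 32 33 23
f 33 21 34
f 33 34 23
f 34 21 35
f 34 35 23
f 35 21 36
f 35 36 23
f 36 21 37
f 36 37 23
f 37 21 22
f 37 22 23



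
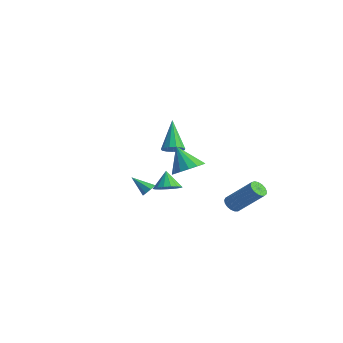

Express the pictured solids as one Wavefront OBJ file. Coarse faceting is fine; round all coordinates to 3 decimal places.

v -0.265 -0.864 -0.972
v 0.396 -0.404 -0.771
v -0.795 -0.556 0.072
v 0.16 -0.151 -0.966
v -0.174 -0.061 -1.162
v -0.528 -0.155 -1.314
v -0.823 -0.411 -1.388
v -0.989 -0.771 -1.367
v -0.99 -1.152 -1.255
v -0.825 -1.467 -1.078
v -0.531 -1.644 -0.877
v -0.177 -1.642 -0.698
v 0.157 -1.462 -0.581
v 0.395 -1.144 -0.554
v 0.481 -0.763 -0.623
v 3.162 0.925 -1.493
v 3.444 1.235 -1.893
v 4.841 1.905 -0.388
v 4.558 1.595 0.013
v 3.254 1.412 -1.795
v 4.651 2.081 -0.29
v 3.042 1.477 -1.627
v 4.439 2.146 -0.122
v 2.858 1.415 -1.429
v 4.255 2.085 0.076
v 2.743 1.242 -1.245
v 4.14 1.911 0.26
v 2.724 0.996 -1.118
v 4.121 1.665 0.387
v 2.805 0.733 -1.077
v 4.202 1.403 0.428
v 2.968 0.515 -1.131
v 4.365 1.185 0.374
v 3.175 0.391 -1.268
v 4.572 1.06 0.238
v 3.379 0.389 -1.456
v 4.776 1.059 0.049
v 3.533 0.51 -1.653
v 4.93 1.179 -0.148
v 3.602 0.726 -1.813
v 4.999 1.396 -0.308
v 3.57 0.988 -1.9
v 4.967 1.657 -0.394
v 4.322 -3.026 2.636
v 5.002 -3.549 3.022
v 3.438 -3.154 4.024
v 5.116 -3.09 3.136
v 5.017 -2.614 3.118
v 4.732 -2.248 2.97
v 4.337 -2.091 2.733
v 3.939 -2.184 2.47
v 3.643 -2.503 2.251
v 3.529 -2.962 2.136
v 3.628 -3.438 2.155
v 3.912 -3.804 2.303
v 4.307 -3.961 2.54
v 4.706 -3.868 2.803
v -3.131 0.028 -2.43
v -2.849 0.208 -2.032
v -4.009 -0.548 -1.55
v -3.132 0.464 -2.146
v -3.414 0.465 -2.426
v -3.531 0.21 -2.709
v -3.413 -0.151 -2.829
v -3.131 -0.407 -2.714
v -2.848 -0.408 -2.434
v -2.732 -0.153 -2.151
v 1.927 -2.178 3.05
v 2.423 -2.354 3.43
v 0.913 -1.442 4.71
v 2.493 -2.011 3.321
v 2.383 -1.722 3.126
v 2.128 -1.577 2.906
v 1.809 -1.623 2.732
v 1.528 -1.846 2.659
v 1.373 -2.173 2.71
v 1.394 -2.503 2.868
v 1.584 -2.729 3.085
v 1.883 -2.78 3.29
v 2.196 -2.64 3.419
f 2 1 4
f 2 4 3
f 4 1 5
f 4 5 3
f 5 1 6
f 5 6 3
f 6 1 7
f 6 7 3
f 7 1 8
f 7 8 3
f 8 1 9
f 8 9 3
f 9 1 10
f 9 10 3
f 10 1 11
f 10 11 3
f 11 1 12
f 11 12 3
f 12 1 13
f 12 13 3
f 13 1 14
f 13 14 3
f 14 1 15
f 14 15 3
f 15 1 2
f 15 2 3
f 17 16 20
f 17 20 18
f 18 20 21
f 18 21 19
f 20 16 22
f 20 22 21
f 21 22 23
f 21 23 19
f 22 16 24
f 22 24 23
f 23 24 25
f 23 25 19
f 24 16 26
f 24 26 25
f 25 26 27
f 25 27 19
f 26 16 28
f 26 28 27
f 27 28 29
f 27 29 19
f 28 16 30
f 28 30 29
f 29 30 31
f 29 31 19
f 30 16 32
f 30 32 31
f 31 32 33
f 31 33 19
f 32 16 34
f 32 34 33
f 33 34 35
f 33 35 19
f 34 16 36
f 34 36 35
f 35 36 37
f 35 37 19
f 36 16 38
f 36 38 37
f 37 38 39
f 37 39 19
f 38 16 40
f 38 40 39
f 39 40 41
f 39 41 19
f 40 16 42
f 40 42 41
f 41 42 43
f 41 43 19
f 42 16 17
f 42 17 43
f 43 17 18
f 43 18 19
f 45 44 47
f 45 47 46
f 47 44 48
f 47 48 46
f 48 44 49
f 48 49 46
f 49 44 50
f 49 50 46
f 50 44 51
f 50 51 46
f 51 44 52
f 51 52 46
f 52 44 53
f 52 53 46
f 53 44 54
f 53 54 46
f 54 44 55
f 54 55 46
f 55 44 56
f 55 56 46
f 56 44 57
f 56 57 46
f 57 44 45
f 57 45 46
f 59 58 61
f 59 61 60
f 61 58 62
f 61 62 60
f 62 58 63
f 62 63 60
f 63 58 64
f 63 64 60
f 64 58 65
f 64 65 60
f 65 58 66
f 65 66 60
f 66 58 67
f 66 67 60
f 67 58 59
f 67 59 60
f 69 68 71
f 69 71 70
f 71 68 72
f 71 72 70
f 72 68 73
f 72 73 70
f 73 68 74
f 73 74 70
f 74 68 75
f 74 75 70
f 75 68 76
f 75 76 70
f 76 68 77
f 76 77 70
f 77 68 78
f 77 78 70
f 78 68 79
f 78 79 70
f 79 68 80
f 79 80 70
f 80 68 69
f 80 69 70



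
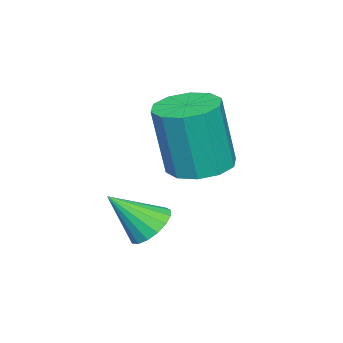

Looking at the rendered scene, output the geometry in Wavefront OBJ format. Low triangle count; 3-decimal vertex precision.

v -3.897 2.806 0.036
v -3.382 3.505 0.081
v -3.167 3.214 2.129
v -3.683 2.514 2.084
v -3.888 3.667 0.157
v -3.674 3.376 2.206
v -4.399 3.5 0.187
v -4.184 3.209 2.235
v -4.718 3.068 0.159
v -4.503 2.777 2.208
v -4.723 2.536 0.084
v -4.508 2.245 2.132
v -4.413 2.106 -0.009
v -4.198 1.815 2.039
v -3.906 1.944 -0.086
v -3.692 1.653 1.963
v -3.396 2.111 -0.115
v -3.181 1.82 1.933
v -3.077 2.543 -0.088
v -2.862 2.252 1.961
v -3.072 3.075 -0.012
v -2.857 2.784 2.036
v -1.419 2.62 -0.875
v -0.914 3.031 -0.764
v -0.941 1.76 0.135
v -1.14 3.134 -0.569
v -1.43 3.12 -0.444
v -1.717 2.991 -0.418
v -1.936 2.777 -0.497
v -2.036 2.527 -0.662
v -1.995 2.299 -0.876
v -1.822 2.144 -1.09
v -1.556 2.098 -1.255
v -1.259 2.171 -1.332
v -0.999 2.348 -1.305
v -0.834 2.587 -1.18
v -0.804 2.833 -0.985
f 2 1 5
f 2 5 3
f 3 5 6
f 3 6 4
f 5 1 7
f 5 7 6
f 6 7 8
f 6 8 4
f 7 1 9
f 7 9 8
f 8 9 10
f 8 10 4
f 9 1 11
f 9 11 10
f 10 11 12
f 10 12 4
f 11 1 13
f 11 13 12
f 12 13 14
f 12 14 4
f 13 1 15
f 13 15 14
f 14 15 16
f 14 16 4
f 15 1 17
f 15 17 16
f 16 17 18
f 16 18 4
f 17 1 19
f 17 19 18
f 18 19 20
f 18 20 4
f 19 1 21
f 19 21 20
f 20 21 22
f 20 22 4
f 21 1 2
f 21 2 22
f 22 2 3
f 22 3 4
f 24 23 26
f 24 26 25
f 26 23 27
f 26 27 25
f 27 23 28
f 27 28 25
f 28 23 29
f 28 29 25
f 29 23 30
f 29 30 25
f 30 23 31
f 30 31 25
f 31 23 32
f 31 32 25
f 32 23 33
f 32 33 25
f 33 23 34
f 33 34 25
f 34 23 35
f 34 35 25
f 35 23 36
f 35 36 25
f 36 23 37
f 36 37 25
f 37 23 24
f 37 24 25



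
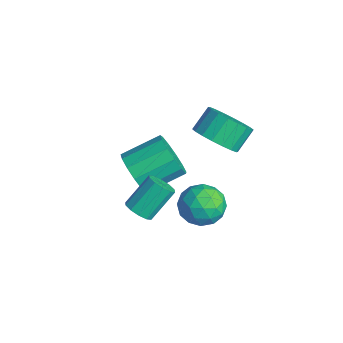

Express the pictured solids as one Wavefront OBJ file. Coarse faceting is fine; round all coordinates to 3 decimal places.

v -0.642 -2.175 -0.938
v -0.125 -1.814 -1.827
v -0.001 -0.084 -1.052
v -0.518 -0.445 -0.162
v -0.725 -1.726 -1.927
v -0.601 0.004 -1.152
v -1.298 -1.78 -1.713
v -1.174 -0.05 -0.938
v -1.663 -1.96 -1.253
v -1.539 -0.23 -0.478
v -1.704 -2.208 -0.693
v -1.58 -0.478 0.082
v -1.408 -2.446 -0.21
v -1.283 -0.716 0.565
v -0.868 -2.597 0.042
v -0.744 -0.867 0.817
v -0.257 -2.615 -0.017
v -0.133 -0.885 0.758
v 0.232 -2.493 -0.369
v 0.356 -0.763 0.407
v 0.443 -2.27 -0.9
v 0.567 -0.54 -0.125
v 0.31 -2.017 -1.444
v 0.434 -0.286 -0.669
v 1.866 0.349 2.618
v 2.485 1.07 2.147
v 2.133 1.911 2.972
v 1.514 1.191 3.442
v 2.074 1.12 1.92
v 1.722 1.962 2.745
v 1.623 1.018 1.832
v 1.27 1.859 2.657
v 1.219 0.783 1.899
v 0.867 1.624 2.724
v 0.943 0.462 2.108
v 0.591 1.304 2.933
v 0.851 0.119 2.418
v 0.498 0.961 3.243
v 0.959 -0.178 2.768
v 0.607 0.663 3.593
v 1.247 -0.371 3.088
v 0.895 0.47 3.913
v 1.658 -0.422 3.315
v 1.306 0.42 4.14
v 2.11 -0.319 3.403
v 1.757 0.522 4.228
v 2.513 -0.084 3.336
v 2.161 0.757 4.161
v 2.789 0.236 3.127
v 2.437 1.078 3.952
v 2.882 0.579 2.817
v 2.529 1.421 3.642
v 2.773 0.877 2.467
v 2.421 1.718 3.292
v 3.56 -3.652 1.131
v 4.092 -3.842 1.433
v 3.851 -2.738 2.551
v 3.32 -2.548 2.249
v 4.192 -3.56 1.176
v 3.951 -2.455 2.294
v 4.052 -3.312 0.901
v 3.811 -2.208 2.019
v 3.723 -3.195 0.714
v 3.482 -2.09 1.832
v 3.333 -3.252 0.686
v 3.092 -2.147 1.805
v 3.029 -3.462 0.829
v 2.788 -2.358 1.947
v 2.929 -3.745 1.086
v 2.688 -2.64 2.204
v 3.069 -3.992 1.361
v 2.828 -2.888 2.479
v 3.398 -4.11 1.548
v 3.157 -3.005 2.666
v 3.788 -4.053 1.575
v 3.547 -2.948 2.694
v 1.414 0.545 -2.079
v 1.916 0.757 -1.156
v 1.804 -1.137 -1.904
v 2.306 -0.925 -0.981
v 1.239 -0.837 -1.044
v 0.998 0.202 -1.152
v 2.722 -0.582 -1.908
v 2.481 0.457 -2.016
v 2.724 0.061 -1.05
v 1.807 -0.097 -0.516
v 1.913 -0.283 -2.544
v 0.996 -0.441 -2.01
v 1.63 0.799 -1.633
v 2.09 -1.179 -1.427
v 1.462 -1.127 -1.464
v 1.757 -1.002 -0.921
v 1.091 0.472 -1.631
v 1.386 0.597 -1.088
v 0.988 -0.34 -1.022
v 2.334 -0.977 -1.972
v 2.629 -0.852 -1.429
v 1.963 0.622 -2.139
v 2.258 0.747 -1.596
v 2.732 -0.04 -2.038
v 2.401 0.514 -1.028
v 2.63 -0.474 -0.925
v 2.875 -0.273 -1.47
v 2.733 0.338 -1.533
v 1.862 0.422 -0.714
v 2.091 -0.567 -0.611
v 1.464 -0.515 -0.648
v 1.322 0.096 -0.712
v 2.337 0.012 -0.651
v 1.629 0.187 -2.449
v 1.858 -0.802 -2.346
v 2.398 -0.476 -2.348
v 2.256 0.135 -2.412
v 1.09 0.094 -2.135
v 1.319 -0.894 -2.032
v 0.987 -0.718 -1.527
v 0.845 -0.107 -1.59
v 1.383 -0.392 -2.409
f 2 1 5
f 2 5 3
f 3 5 6
f 3 6 4
f 5 1 7
f 5 7 6
f 6 7 8
f 6 8 4
f 7 1 9
f 7 9 8
f 8 9 10
f 8 10 4
f 9 1 11
f 9 11 10
f 10 11 12
f 10 12 4
f 11 1 13
f 11 13 12
f 12 13 14
f 12 14 4
f 13 1 15
f 13 15 14
f 14 15 16
f 14 16 4
f 15 1 17
f 15 17 16
f 16 17 18
f 16 18 4
f 17 1 19
f 17 19 18
f 18 19 20
f 18 20 4
f 19 1 21
f 19 21 20
f 20 21 22
f 20 22 4
f 21 1 23
f 21 23 22
f 22 23 24
f 22 24 4
f 23 1 2
f 23 2 24
f 24 2 3
f 24 3 4
f 26 25 29
f 26 29 27
f 27 29 30
f 27 30 28
f 29 25 31
f 29 31 30
f 30 31 32
f 30 32 28
f 31 25 33
f 31 33 32
f 32 33 34
f 32 34 28
f 33 25 35
f 33 35 34
f 34 35 36
f 34 36 28
f 35 25 37
f 35 37 36
f 36 37 38
f 36 38 28
f 37 25 39
f 37 39 38
f 38 39 40
f 38 40 28
f 39 25 41
f 39 41 40
f 40 41 42
f 40 42 28
f 41 25 43
f 41 43 42
f 42 43 44
f 42 44 28
f 43 25 45
f 43 45 44
f 44 45 46
f 44 46 28
f 45 25 47
f 45 47 46
f 46 47 48
f 46 48 28
f 47 25 49
f 47 49 48
f 48 49 50
f 48 50 28
f 49 25 51
f 49 51 50
f 50 51 52
f 50 52 28
f 51 25 53
f 51 53 52
f 52 53 54
f 52 54 28
f 53 25 26
f 53 26 54
f 54 26 27
f 54 27 28
f 56 55 59
f 56 59 57
f 57 59 60
f 57 60 58
f 59 55 61
f 59 61 60
f 60 61 62
f 60 62 58
f 61 55 63
f 61 63 62
f 62 63 64
f 62 64 58
f 63 55 65
f 63 65 64
f 64 65 66
f 64 66 58
f 65 55 67
f 65 67 66
f 66 67 68
f 66 68 58
f 67 55 69
f 67 69 68
f 68 69 70
f 68 70 58
f 69 55 71
f 69 71 70
f 70 71 72
f 70 72 58
f 71 55 73
f 71 73 72
f 72 73 74
f 72 74 58
f 73 55 75
f 73 75 74
f 74 75 76
f 74 76 58
f 75 55 56
f 75 56 76
f 76 56 57
f 76 57 58
f 77 114 93
f 114 88 117
f 93 117 82
f 114 117 93
f 77 93 89
f 93 82 94
f 89 94 78
f 93 94 89
f 77 89 98
f 89 78 99
f 98 99 84
f 89 99 98
f 77 98 110
f 98 84 113
f 110 113 87
f 98 113 110
f 77 110 114
f 110 87 118
f 114 118 88
f 110 118 114
f 78 94 105
f 94 82 108
f 105 108 86
f 94 108 105
f 82 117 95
f 117 88 116
f 95 116 81
f 117 116 95
f 88 118 115
f 118 87 111
f 115 111 79
f 118 111 115
f 87 113 112
f 113 84 100
f 112 100 83
f 113 100 112
f 84 99 104
f 99 78 101
f 104 101 85
f 99 101 104
f 80 106 92
f 106 86 107
f 92 107 81
f 106 107 92
f 80 92 90
f 92 81 91
f 90 91 79
f 92 91 90
f 80 90 97
f 90 79 96
f 97 96 83
f 90 96 97
f 80 97 102
f 97 83 103
f 102 103 85
f 97 103 102
f 80 102 106
f 102 85 109
f 106 109 86
f 102 109 106
f 81 107 95
f 107 86 108
f 95 108 82
f 107 108 95
f 79 91 115
f 91 81 116
f 115 116 88
f 91 116 115
f 83 96 112
f 96 79 111
f 112 111 87
f 96 111 112
f 85 103 104
f 103 83 100
f 104 100 84
f 103 100 104
f 86 109 105
f 109 85 101
f 105 101 78
f 109 101 105



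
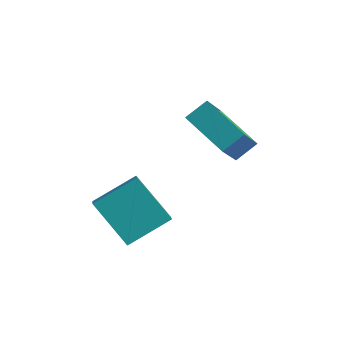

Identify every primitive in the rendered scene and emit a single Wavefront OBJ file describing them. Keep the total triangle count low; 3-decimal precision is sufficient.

v 0.469 0.148 -1.414
v 0.902 -0.481 -0.849
v -0.965 0.349 -0.092
v -0.532 -0.28 0.473
v 1.352 1.44 -0.653
v 1.785 0.811 -0.088
v -0.082 1.641 0.669
v 0.351 1.012 1.234
v 1.043 2.882 3.255
v 1.455 3.574 3.795
v 0.767 4.3 1.649
v 1.18 4.992 2.189
v 2.7 2.428 2.571
v 3.113 3.12 3.111
v 2.425 3.846 0.965
v 2.837 4.538 1.505
f 2 4 1
f 5 2 1
f 1 4 3
f 3 5 1
f 2 8 4
f 6 2 5
f 6 8 2
f 4 8 3
f 7 5 3
f 3 8 7
f 7 6 5
f 8 6 7
f 10 12 9
f 13 10 9
f 9 12 11
f 11 13 9
f 10 16 12
f 14 10 13
f 14 16 10
f 12 16 11
f 15 13 11
f 11 16 15
f 15 14 13
f 16 14 15



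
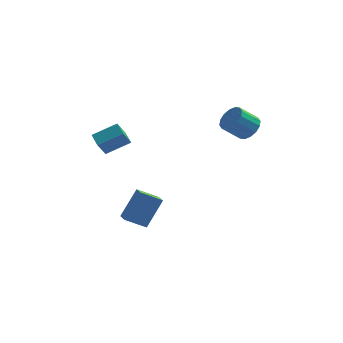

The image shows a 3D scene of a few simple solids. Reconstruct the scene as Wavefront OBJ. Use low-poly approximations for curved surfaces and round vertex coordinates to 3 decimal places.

v 3.851 -1.961 2.67
v 4.266 -1.681 3.2
v 3.405 -1.919 4.001
v 2.989 -2.199 3.47
v 4.065 -1.389 3.07
v 3.203 -1.627 3.871
v 3.806 -1.251 2.832
v 2.944 -1.489 3.633
v 3.559 -1.303 2.551
v 2.697 -1.541 3.352
v 3.39 -1.531 2.302
v 2.528 -1.769 3.102
v 3.345 -1.874 2.151
v 2.483 -2.112 2.951
v 3.435 -2.241 2.139
v 2.574 -2.479 2.94
v 3.637 -2.533 2.269
v 2.775 -2.771 3.07
v 3.896 -2.671 2.507
v 3.034 -2.909 3.308
v 4.143 -2.619 2.788
v 3.281 -2.857 3.589
v 4.312 -2.391 3.038
v 3.45 -2.629 3.838
v 4.357 -2.048 3.189
v 3.495 -2.286 3.989
v -2.726 -2.609 1.325
v -3.071 -3.029 2.153
v -3.014 -1.883 1.574
v -3.359 -2.303 2.402
v -1.561 -2.357 1.938
v -1.906 -2.777 2.766
v -1.849 -1.631 2.187
v -2.194 -2.051 3.015
v -1.868 -3.784 -2.37
v -1.125 -3.131 -0.963
v -2.072 -3.01 -2.622
v -1.329 -2.356 -1.216
v -0.851 -3.704 -2.944
v -0.108 -3.05 -1.538
v -1.055 -2.929 -3.197
v -0.312 -2.276 -1.79
f 2 1 5
f 2 5 3
f 3 5 6
f 3 6 4
f 5 1 7
f 5 7 6
f 6 7 8
f 6 8 4
f 7 1 9
f 7 9 8
f 8 9 10
f 8 10 4
f 9 1 11
f 9 11 10
f 10 11 12
f 10 12 4
f 11 1 13
f 11 13 12
f 12 13 14
f 12 14 4
f 13 1 15
f 13 15 14
f 14 15 16
f 14 16 4
f 15 1 17
f 15 17 16
f 16 17 18
f 16 18 4
f 17 1 19
f 17 19 18
f 18 19 20
f 18 20 4
f 19 1 21
f 19 21 20
f 20 21 22
f 20 22 4
f 21 1 23
f 21 23 22
f 22 23 24
f 22 24 4
f 23 1 25
f 23 25 24
f 24 25 26
f 24 26 4
f 25 1 2
f 25 2 26
f 26 2 3
f 26 3 4
f 28 30 27
f 31 28 27
f 27 30 29
f 29 31 27
f 28 34 30
f 32 28 31
f 32 34 28
f 30 34 29
f 33 31 29
f 29 34 33
f 33 32 31
f 34 32 33
f 36 38 35
f 39 36 35
f 35 38 37
f 37 39 35
f 36 42 38
f 40 36 39
f 40 42 36
f 38 42 37
f 41 39 37
f 37 42 41
f 41 40 39
f 42 40 41



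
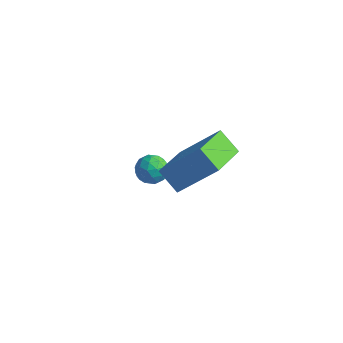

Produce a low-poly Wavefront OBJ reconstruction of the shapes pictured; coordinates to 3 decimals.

v 0.6 -3.122 0.605
v 1.865 -2.414 2.096
v 0.336 -1.382 0.002
v 1.601 -0.674 1.494
v 1.459 -3.226 -0.074
v 2.724 -2.518 1.418
v 1.195 -1.486 -0.676
v 2.46 -0.778 0.815
v -1.579 0.35 -3.204
v -1.198 0.024 -3.684
v -2.222 -0.564 -3.096
v -1.841 -0.89 -3.576
v -1.567 -0.745 -2.954
v -1.17 -0.18 -3.021
v -2.25 -0.36 -3.759
v -1.853 0.205 -3.826
v -1.612 -0.414 -4.027
v -1.19 -0.652 -3.529
v -2.23 0.112 -3.251
v -1.808 -0.126 -2.753
v -1.332 0.267 -3.454
v -2.088 -0.807 -3.326
v -1.927 -0.722 -2.961
v -1.703 -0.913 -3.243
v -1.316 0.147 -3.064
v -1.091 -0.044 -3.346
v -1.309 -0.496 -2.917
v -2.329 -0.496 -3.434
v -2.104 -0.687 -3.716
v -1.717 0.373 -3.537
v -1.493 0.182 -3.819
v -2.111 -0.044 -3.863
v -1.351 -0.182 -3.937
v -1.729 -0.719 -3.873
v -1.97 -0.408 -3.981
v -1.736 -0.076 -4.02
v -1.103 -0.322 -3.645
v -1.481 -0.859 -3.581
v -1.321 -0.774 -3.216
v -1.087 -0.442 -3.255
v -1.347 -0.579 -3.846
v -1.939 0.319 -3.199
v -2.317 -0.218 -3.135
v -2.333 -0.098 -3.525
v -2.099 0.234 -3.564
v -1.691 0.179 -2.907
v -2.069 -0.358 -2.843
v -1.684 -0.464 -2.76
v -1.45 -0.132 -2.799
v -2.073 0.039 -2.934
f 2 4 1
f 5 2 1
f 1 4 3
f 3 5 1
f 2 8 4
f 6 2 5
f 6 8 2
f 4 8 3
f 7 5 3
f 3 8 7
f 7 6 5
f 8 6 7
f 9 46 25
f 46 20 49
f 25 49 14
f 46 49 25
f 9 25 21
f 25 14 26
f 21 26 10
f 25 26 21
f 9 21 30
f 21 10 31
f 30 31 16
f 21 31 30
f 9 30 42
f 30 16 45
f 42 45 19
f 30 45 42
f 9 42 46
f 42 19 50
f 46 50 20
f 42 50 46
f 10 26 37
f 26 14 40
f 37 40 18
f 26 40 37
f 14 49 27
f 49 20 48
f 27 48 13
f 49 48 27
f 20 50 47
f 50 19 43
f 47 43 11
f 50 43 47
f 19 45 44
f 45 16 32
f 44 32 15
f 45 32 44
f 16 31 36
f 31 10 33
f 36 33 17
f 31 33 36
f 12 38 24
f 38 18 39
f 24 39 13
f 38 39 24
f 12 24 22
f 24 13 23
f 22 23 11
f 24 23 22
f 12 22 29
f 22 11 28
f 29 28 15
f 22 28 29
f 12 29 34
f 29 15 35
f 34 35 17
f 29 35 34
f 12 34 38
f 34 17 41
f 38 41 18
f 34 41 38
f 13 39 27
f 39 18 40
f 27 40 14
f 39 40 27
f 11 23 47
f 23 13 48
f 47 48 20
f 23 48 47
f 15 28 44
f 28 11 43
f 44 43 19
f 28 43 44
f 17 35 36
f 35 15 32
f 36 32 16
f 35 32 36
f 18 41 37
f 41 17 33
f 37 33 10
f 41 33 37



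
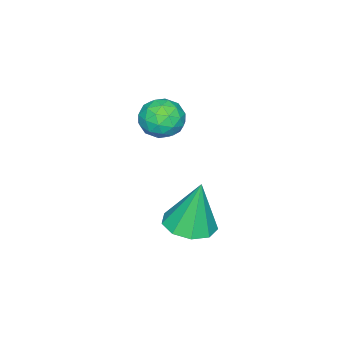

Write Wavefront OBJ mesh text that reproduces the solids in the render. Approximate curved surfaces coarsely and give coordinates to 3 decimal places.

v -1.922 2.616 -0.663
v -1.272 1.987 -0.496
v -2.118 2.924 1.263
v -1.01 2.556 -0.56
v -1.174 3.153 -0.672
v -1.689 3.499 -0.78
v -2.313 3.432 -0.833
v -2.753 2.984 -0.806
v -2.805 2.363 -0.712
v -2.444 1.862 -0.596
v -1.838 1.713 -0.51
v -2.407 1.938 3.192
v -1.664 1.784 3.476
v -2.876 0.916 3.864
v -2.133 0.762 4.148
v -2.53 1.424 4.391
v -2.24 2.056 3.976
v -2.3 0.644 3.364
v -2.01 1.276 2.949
v -1.598 0.984 3.582
v -1.741 1.466 4.217
v -2.799 1.234 3.123
v -2.942 1.716 3.758
v -1.994 1.951 3.275
v -2.546 0.749 4.065
v -2.779 1.138 4.208
v -2.343 1.048 4.374
v -2.333 2.111 3.569
v -1.896 2.02 3.736
v -2.405 1.808 4.274
v -2.644 0.68 3.604
v -2.207 0.589 3.771
v -2.197 1.652 2.966
v -1.761 1.562 3.132
v -2.135 0.892 3.066
v -1.519 1.39 3.504
v -1.795 0.789 3.899
v -1.893 0.72 3.438
v -1.722 1.091 3.195
v -1.603 1.673 3.878
v -1.878 1.072 4.272
v -2.112 1.462 4.415
v -1.941 1.833 4.171
v -1.564 1.203 3.94
v -2.662 1.628 3.068
v -2.937 1.027 3.462
v -2.599 0.867 3.169
v -2.428 1.238 2.925
v -2.745 1.911 3.441
v -3.021 1.31 3.836
v -2.818 1.609 4.145
v -2.647 1.98 3.902
v -2.976 1.497 3.4
f 2 1 4
f 2 4 3
f 4 1 5
f 4 5 3
f 5 1 6
f 5 6 3
f 6 1 7
f 6 7 3
f 7 1 8
f 7 8 3
f 8 1 9
f 8 9 3
f 9 1 10
f 9 10 3
f 10 1 11
f 10 11 3
f 11 1 2
f 11 2 3
f 12 49 28
f 49 23 52
f 28 52 17
f 49 52 28
f 12 28 24
f 28 17 29
f 24 29 13
f 28 29 24
f 12 24 33
f 24 13 34
f 33 34 19
f 24 34 33
f 12 33 45
f 33 19 48
f 45 48 22
f 33 48 45
f 12 45 49
f 45 22 53
f 49 53 23
f 45 53 49
f 13 29 40
f 29 17 43
f 40 43 21
f 29 43 40
f 17 52 30
f 52 23 51
f 30 51 16
f 52 51 30
f 23 53 50
f 53 22 46
f 50 46 14
f 53 46 50
f 22 48 47
f 48 19 35
f 47 35 18
f 48 35 47
f 19 34 39
f 34 13 36
f 39 36 20
f 34 36 39
f 15 41 27
f 41 21 42
f 27 42 16
f 41 42 27
f 15 27 25
f 27 16 26
f 25 26 14
f 27 26 25
f 15 25 32
f 25 14 31
f 32 31 18
f 25 31 32
f 15 32 37
f 32 18 38
f 37 38 20
f 32 38 37
f 15 37 41
f 37 20 44
f 41 44 21
f 37 44 41
f 16 42 30
f 42 21 43
f 30 43 17
f 42 43 30
f 14 26 50
f 26 16 51
f 50 51 23
f 26 51 50
f 18 31 47
f 31 14 46
f 47 46 22
f 31 46 47
f 20 38 39
f 38 18 35
f 39 35 19
f 38 35 39
f 21 44 40
f 44 20 36
f 40 36 13
f 44 36 40



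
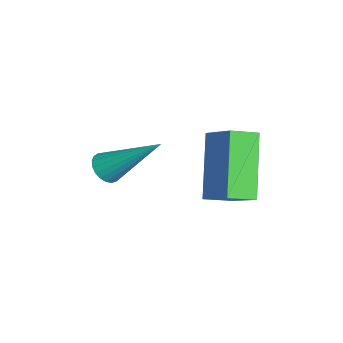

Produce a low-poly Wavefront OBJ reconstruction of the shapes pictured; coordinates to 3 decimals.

v -2.314 3.974 2.283
v -2.049 3.178 2.578
v -1.373 4.566 3.032
v -1.107 3.769 3.327
v -0.913 3.831 0.633
v -0.647 3.034 0.928
v 0.029 4.422 1.382
v 0.294 3.626 1.677
v -1.035 0.487 1.969
v -0.754 0.133 2.227
v -0.445 1.933 3.311
v -0.611 0.208 2.083
v -0.541 0.331 1.92
v -0.557 0.481 1.765
v -0.655 0.632 1.645
v -0.819 0.758 1.581
v -1.02 0.837 1.585
v -1.224 0.855 1.654
v -1.395 0.81 1.779
v -1.504 0.709 1.936
v -1.532 0.569 2.098
v -1.474 0.415 2.239
v -1.34 0.274 2.332
v -1.153 0.169 2.363
v -0.946 0.119 2.326
f 2 4 1
f 5 2 1
f 1 4 3
f 3 5 1
f 2 8 4
f 6 2 5
f 6 8 2
f 4 8 3
f 7 5 3
f 3 8 7
f 7 6 5
f 8 6 7
f 10 9 12
f 10 12 11
f 12 9 13
f 12 13 11
f 13 9 14
f 13 14 11
f 14 9 15
f 14 15 11
f 15 9 16
f 15 16 11
f 16 9 17
f 16 17 11
f 17 9 18
f 17 18 11
f 18 9 19
f 18 19 11
f 19 9 20
f 19 20 11
f 20 9 21
f 20 21 11
f 21 9 22
f 21 22 11
f 22 9 23
f 22 23 11
f 23 9 24
f 23 24 11
f 24 9 25
f 24 25 11
f 25 9 10
f 25 10 11



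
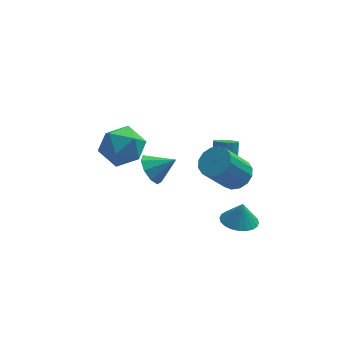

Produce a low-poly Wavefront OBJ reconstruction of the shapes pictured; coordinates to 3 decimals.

v 2.216 1.48 -2.522
v 2.611 1.849 -2.826
v 2.739 2.669 -1.661
v 2.344 2.3 -1.358
v 2.257 1.984 -2.881
v 2.385 2.804 -1.717
v 1.887 1.926 -2.8
v 2.015 2.746 -1.635
v 1.643 1.698 -2.613
v 1.771 2.518 -1.448
v 1.617 1.387 -2.391
v 1.745 2.207 -1.226
v 1.821 1.111 -2.219
v 1.949 1.931 -1.054
v 2.175 0.976 -2.163
v 2.303 1.796 -0.999
v 2.545 1.034 -2.245
v 2.673 1.854 -1.08
v 2.789 1.262 -2.432
v 2.917 2.082 -1.267
v 2.815 1.573 -2.654
v 2.943 2.393 -1.489
v 2.501 -3.311 -1.861
v 3.252 -3.747 -1.922
v 2.659 -3.189 -0.799
v 3.356 -3.428 -1.974
v 3.33 -3.091 -2.009
v 3.178 -2.788 -2.021
v 2.923 -2.565 -2.009
v 2.603 -2.455 -1.975
v 2.269 -2.475 -1.923
v 1.969 -2.623 -1.861
v 1.751 -2.876 -1.8
v 1.647 -3.194 -1.748
v 1.673 -3.531 -1.713
v 1.825 -3.834 -1.7
v 2.08 -4.058 -1.712
v 2.399 -4.168 -1.747
v 2.734 -4.147 -1.799
v 3.034 -3.999 -1.86
v -2.201 0.596 0.628
v -1.42 -0.162 1.048
v -3.58 -0.658 0.932
v -2.799 -1.416 1.352
v -3.053 -0.448 1.952
v -2.201 0.327 1.764
v -2.799 -1.147 0.216
v -1.947 -0.372 0.028
v -1.789 -1.239 0.793
v -1.946 -0.807 1.866
v -3.054 -0.013 0.114
v -3.211 0.419 1.187
v 2.369 -2.798 0.947
v 3.018 -3.224 1.211
v 2.019 -3.808 2.718
v 1.371 -3.382 2.453
v 3.059 -2.84 1.388
v 2.06 -3.424 2.895
v 2.916 -2.445 1.446
v 1.917 -3.029 2.953
v 2.626 -2.144 1.37
v 1.627 -2.728 2.877
v 2.267 -2.019 1.181
v 1.268 -2.603 2.688
v 1.936 -2.102 0.929
v 0.937 -2.686 2.436
v 1.721 -2.372 0.682
v 0.722 -2.956 2.189
v 1.68 -2.756 0.505
v 0.681 -3.34 2.012
v 1.823 -3.151 0.447
v 0.824 -3.735 1.954
v 2.113 -3.452 0.523
v 1.114 -4.036 2.03
v 2.472 -3.577 0.712
v 1.473 -4.161 2.219
v 2.803 -3.494 0.964
v 1.804 -4.078 2.471
v -1.116 2.474 -3.47
v -0.667 2.837 -4.146
v 0.036 2.426 -2.73
v -0.883 3.274 -3.781
v -1.209 3.336 -3.27
v -1.491 2.995 -2.853
v -1.597 2.409 -2.724
v -1.479 1.854 -2.944
v -1.191 1.589 -3.41
v -0.868 1.737 -3.904
v -0.661 2.231 -4.195
f 2 1 5
f 2 5 3
f 3 5 6
f 3 6 4
f 5 1 7
f 5 7 6
f 6 7 8
f 6 8 4
f 7 1 9
f 7 9 8
f 8 9 10
f 8 10 4
f 9 1 11
f 9 11 10
f 10 11 12
f 10 12 4
f 11 1 13
f 11 13 12
f 12 13 14
f 12 14 4
f 13 1 15
f 13 15 14
f 14 15 16
f 14 16 4
f 15 1 17
f 15 17 16
f 16 17 18
f 16 18 4
f 17 1 19
f 17 19 18
f 18 19 20
f 18 20 4
f 19 1 21
f 19 21 20
f 20 21 22
f 20 22 4
f 21 1 2
f 21 2 22
f 22 2 3
f 22 3 4
f 24 23 26
f 24 26 25
f 26 23 27
f 26 27 25
f 27 23 28
f 27 28 25
f 28 23 29
f 28 29 25
f 29 23 30
f 29 30 25
f 30 23 31
f 30 31 25
f 31 23 32
f 31 32 25
f 32 23 33
f 32 33 25
f 33 23 34
f 33 34 25
f 34 23 35
f 34 35 25
f 35 23 36
f 35 36 25
f 36 23 37
f 36 37 25
f 37 23 38
f 37 38 25
f 38 23 39
f 38 39 25
f 39 23 40
f 39 40 25
f 40 23 24
f 40 24 25
f 41 52 46
f 41 46 42
f 41 42 48
f 41 48 51
f 41 51 52
f 42 46 50
f 46 52 45
f 52 51 43
f 51 48 47
f 48 42 49
f 44 50 45
f 44 45 43
f 44 43 47
f 44 47 49
f 44 49 50
f 45 50 46
f 43 45 52
f 47 43 51
f 49 47 48
f 50 49 42
f 54 53 57
f 54 57 55
f 55 57 58
f 55 58 56
f 57 53 59
f 57 59 58
f 58 59 60
f 58 60 56
f 59 53 61
f 59 61 60
f 60 61 62
f 60 62 56
f 61 53 63
f 61 63 62
f 62 63 64
f 62 64 56
f 63 53 65
f 63 65 64
f 64 65 66
f 64 66 56
f 65 53 67
f 65 67 66
f 66 67 68
f 66 68 56
f 67 53 69
f 67 69 68
f 68 69 70
f 68 70 56
f 69 53 71
f 69 71 70
f 70 71 72
f 70 72 56
f 71 53 73
f 71 73 72
f 72 73 74
f 72 74 56
f 73 53 75
f 73 75 74
f 74 75 76
f 74 76 56
f 75 53 77
f 75 77 76
f 76 77 78
f 76 78 56
f 77 53 54
f 77 54 78
f 78 54 55
f 78 55 56
f 80 79 82
f 80 82 81
f 82 79 83
f 82 83 81
f 83 79 84
f 83 84 81
f 84 79 85
f 84 85 81
f 85 79 86
f 85 86 81
f 86 79 87
f 86 87 81
f 87 79 88
f 87 88 81
f 88 79 89
f 88 89 81
f 89 79 80
f 89 80 81



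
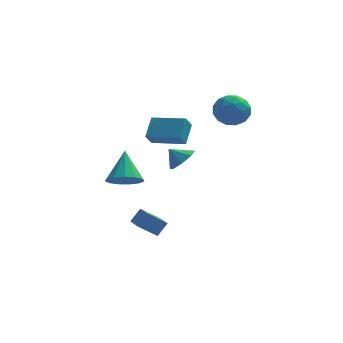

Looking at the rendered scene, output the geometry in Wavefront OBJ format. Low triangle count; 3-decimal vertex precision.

v -1.863 -3.016 -3.623
v -2.891 -3.125 -2.868
v -2.336 -1.562 -4.057
v -3.363 -1.67 -3.301
v -1.357 -2.63 -2.879
v -2.384 -2.738 -2.123
v -1.829 -1.175 -3.312
v -2.857 -1.284 -2.557
v 0.908 2.859 3.31
v 1.652 3.7 3.237
v 2.228 1.66 2.943
v 2.972 2.501 2.87
v 2.524 2.231 3.866
v 1.708 2.972 4.093
v 2.172 2.388 2.087
v 1.356 3.129 2.314
v 2.433 3.409 2.481
v 2.65 3.312 3.581
v 1.23 2.048 2.599
v 1.447 1.951 3.699
v 1.164 3.385 3.305
v 2.716 1.975 2.875
v 2.453 1.817 3.46
v 2.89 2.311 3.417
v 1.197 2.957 3.809
v 1.634 3.451 3.766
v 2.147 2.588 4.136
v 2.246 1.909 2.414
v 2.683 2.403 2.371
v 0.99 3.049 2.763
v 1.427 3.543 2.72
v 1.733 2.772 2.044
v 2.06 3.708 2.818
v 2.836 3.003 2.603
v 2.366 2.937 2.143
v 1.887 3.372 2.276
v 2.188 3.651 3.465
v 2.964 2.947 3.249
v 2.701 2.788 3.835
v 2.221 3.223 3.968
v 2.647 3.48 3.02
v 0.916 2.413 2.931
v 1.692 1.709 2.715
v 1.659 2.137 2.212
v 1.179 2.572 2.345
v 1.044 2.357 3.577
v 1.82 1.652 3.362
v 1.993 1.988 3.904
v 1.514 2.423 4.037
v 1.233 1.88 3.16
v -0.546 -3.688 2.408
v -0.088 -4.178 2.977
v -1.254 -3.532 3.112
v 0.082 -3.527 3.003
v -0.117 -2.97 2.68
v -0.567 -2.834 2.198
v -1.005 -3.198 1.839
v -1.175 -3.849 1.813
v -0.976 -4.406 2.135
v -0.526 -4.542 2.617
v -3.882 1.804 -2.038
v -3.258 1.146 -1.433
v -3.938 3.236 -0.422
v -2.874 1.511 -1.744
v -2.811 1.969 -2.148
v -3.087 2.375 -2.517
v -3.616 2.599 -2.734
v -4.229 2.571 -2.73
v -4.733 2.299 -2.506
v -4.966 1.87 -2.134
v -4.855 1.42 -1.731
v -4.436 1.092 -1.426
v -3.84 0.989 -1.315
v -0.855 2.037 1.231
v -0.569 3.185 2.17
v -2.776 2.752 0.942
v -2.49 3.9 1.881
v -0.55 2.56 0.499
v -0.264 3.708 1.438
v -2.471 3.275 0.21
v -2.185 4.423 1.149
f 2 4 1
f 5 2 1
f 1 4 3
f 3 5 1
f 2 8 4
f 6 2 5
f 6 8 2
f 4 8 3
f 7 5 3
f 3 8 7
f 7 6 5
f 8 6 7
f 9 46 25
f 46 20 49
f 25 49 14
f 46 49 25
f 9 25 21
f 25 14 26
f 21 26 10
f 25 26 21
f 9 21 30
f 21 10 31
f 30 31 16
f 21 31 30
f 9 30 42
f 30 16 45
f 42 45 19
f 30 45 42
f 9 42 46
f 42 19 50
f 46 50 20
f 42 50 46
f 10 26 37
f 26 14 40
f 37 40 18
f 26 40 37
f 14 49 27
f 49 20 48
f 27 48 13
f 49 48 27
f 20 50 47
f 50 19 43
f 47 43 11
f 50 43 47
f 19 45 44
f 45 16 32
f 44 32 15
f 45 32 44
f 16 31 36
f 31 10 33
f 36 33 17
f 31 33 36
f 12 38 24
f 38 18 39
f 24 39 13
f 38 39 24
f 12 24 22
f 24 13 23
f 22 23 11
f 24 23 22
f 12 22 29
f 22 11 28
f 29 28 15
f 22 28 29
f 12 29 34
f 29 15 35
f 34 35 17
f 29 35 34
f 12 34 38
f 34 17 41
f 38 41 18
f 34 41 38
f 13 39 27
f 39 18 40
f 27 40 14
f 39 40 27
f 11 23 47
f 23 13 48
f 47 48 20
f 23 48 47
f 15 28 44
f 28 11 43
f 44 43 19
f 28 43 44
f 17 35 36
f 35 15 32
f 36 32 16
f 35 32 36
f 18 41 37
f 41 17 33
f 37 33 10
f 41 33 37
f 52 51 54
f 52 54 53
f 54 51 55
f 54 55 53
f 55 51 56
f 55 56 53
f 56 51 57
f 56 57 53
f 57 51 58
f 57 58 53
f 58 51 59
f 58 59 53
f 59 51 60
f 59 60 53
f 60 51 52
f 60 52 53
f 62 61 64
f 62 64 63
f 64 61 65
f 64 65 63
f 65 61 66
f 65 66 63
f 66 61 67
f 66 67 63
f 67 61 68
f 67 68 63
f 68 61 69
f 68 69 63
f 69 61 70
f 69 70 63
f 70 61 71
f 70 71 63
f 71 61 72
f 71 72 63
f 72 61 73
f 72 73 63
f 73 61 62
f 73 62 63
f 75 77 74
f 78 75 74
f 74 77 76
f 76 78 74
f 75 81 77
f 79 75 78
f 79 81 75
f 77 81 76
f 80 78 76
f 76 81 80
f 80 79 78
f 81 79 80

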